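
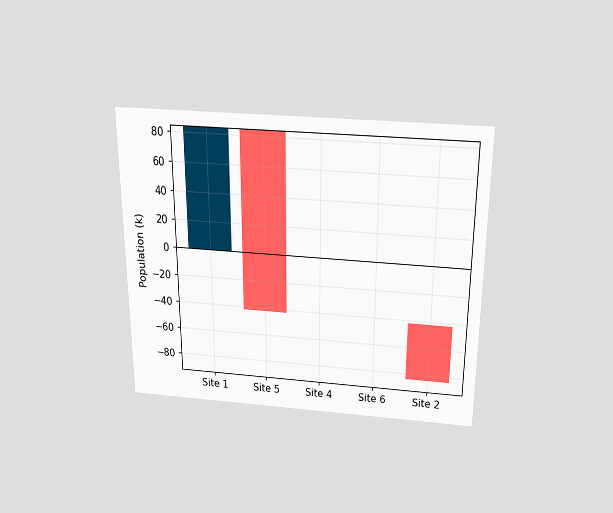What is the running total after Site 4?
-42k

The chart is viewed slightly from above. After Site 4 the running total reaches -42k.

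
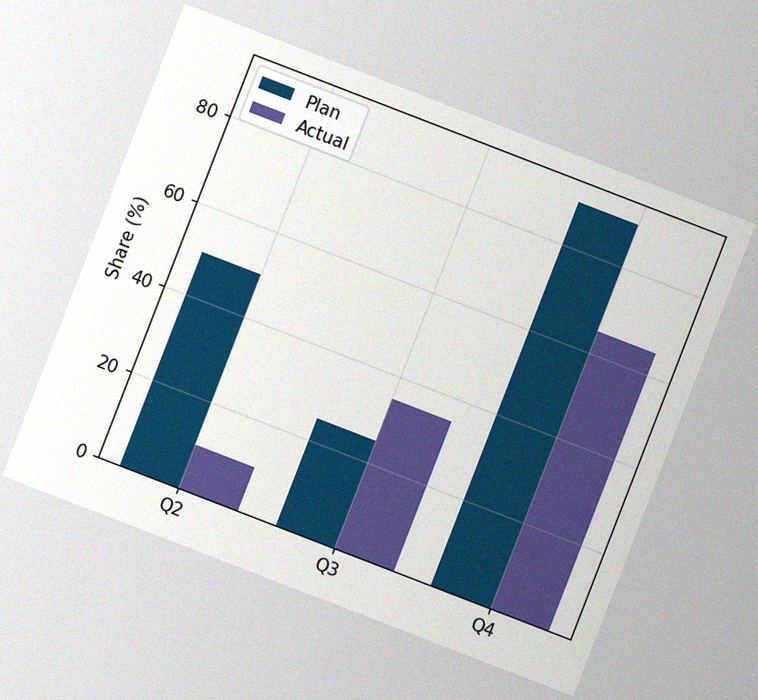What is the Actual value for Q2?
10%

The chart is tilted about 21° clockwise, with some photo noise. The Actual bar at Q2 reaches 10% on the y-axis.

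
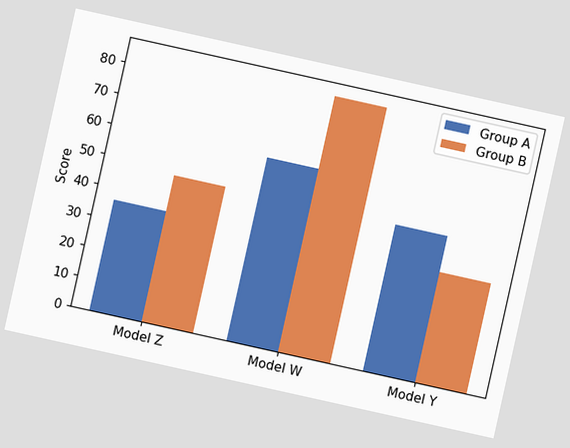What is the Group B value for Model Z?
The chart is tilted about 13° clockwise. The Group B bar at Model Z reaches 48 on the y-axis.

48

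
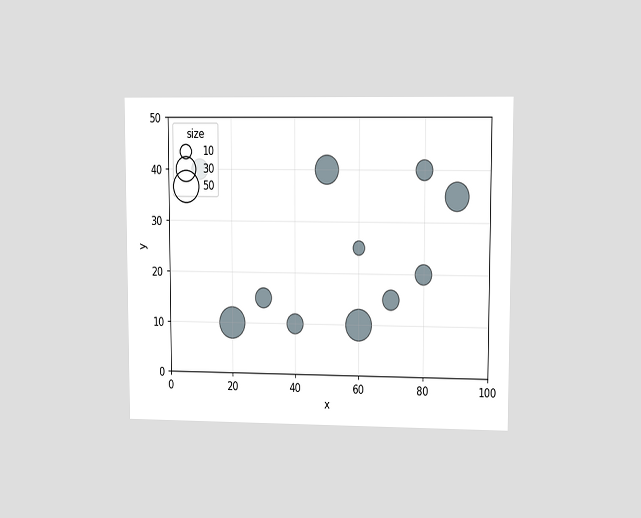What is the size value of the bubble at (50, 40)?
The chart is viewed at a slight angle. Matching the bubble at (50, 40) against the size legend gives 40.

40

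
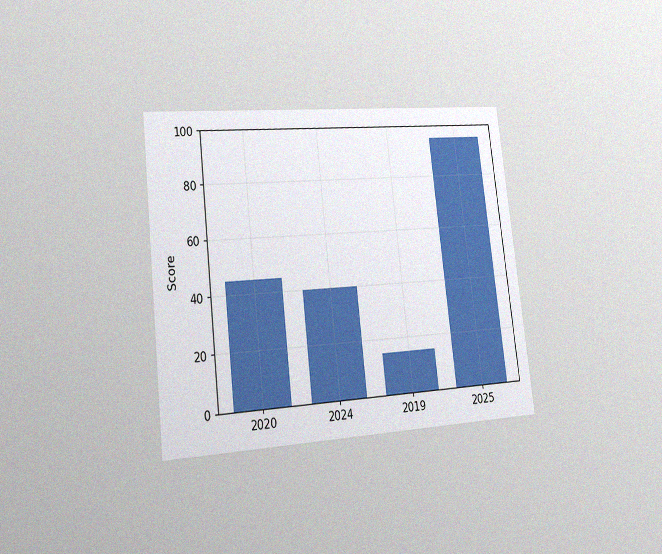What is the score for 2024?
The chart is tilted about 6° counter-clockwise and viewed slightly from the left, with some photo noise. Reading along the chart's y-axis, the 2024 bar reaches 40.

40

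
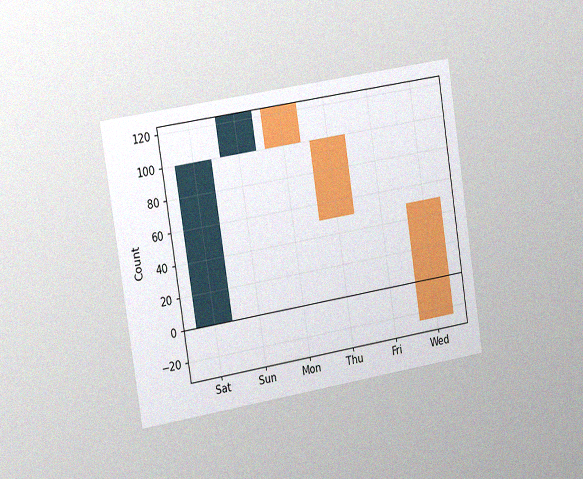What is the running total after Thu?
The chart is tilted about 9° counter-clockwise and viewed slightly from the left, with some photo noise. After Thu the running total reaches 50.

50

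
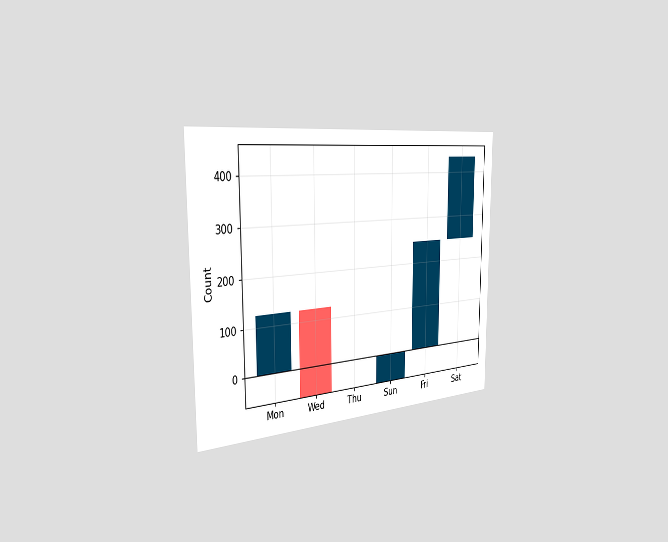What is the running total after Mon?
The chart is viewed slightly from the left. After Mon the running total reaches 124.

124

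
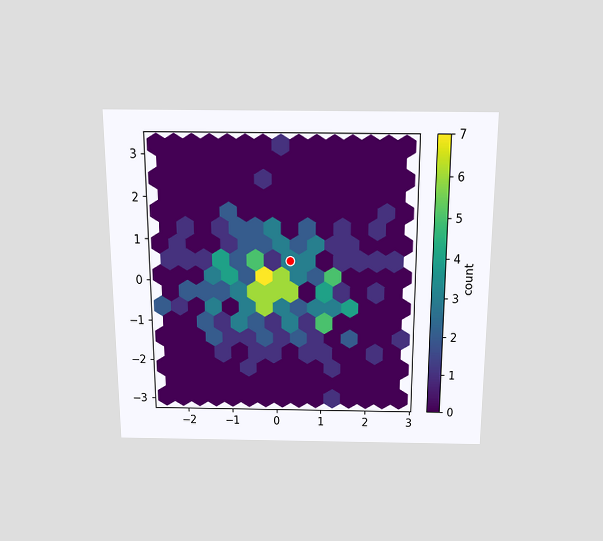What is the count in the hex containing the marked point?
The chart is viewed slightly from above. The marked hex reads 3 on the colorbar.

3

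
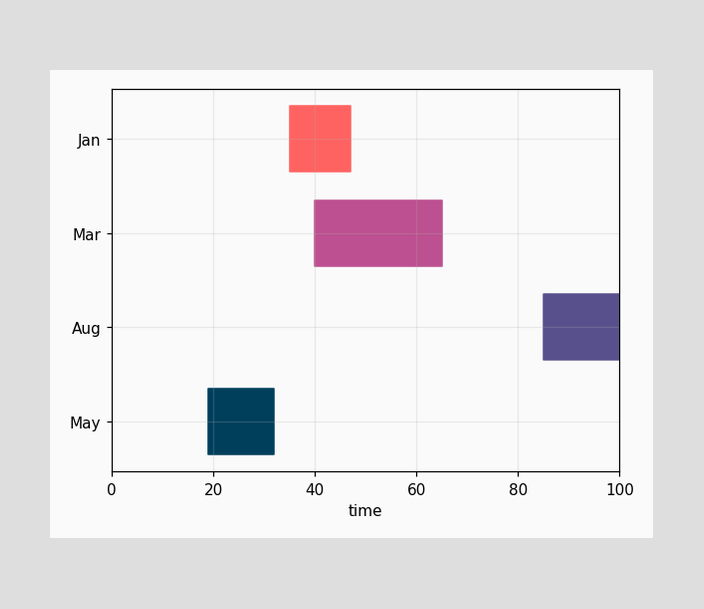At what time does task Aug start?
85

The Aug bar begins at t=85.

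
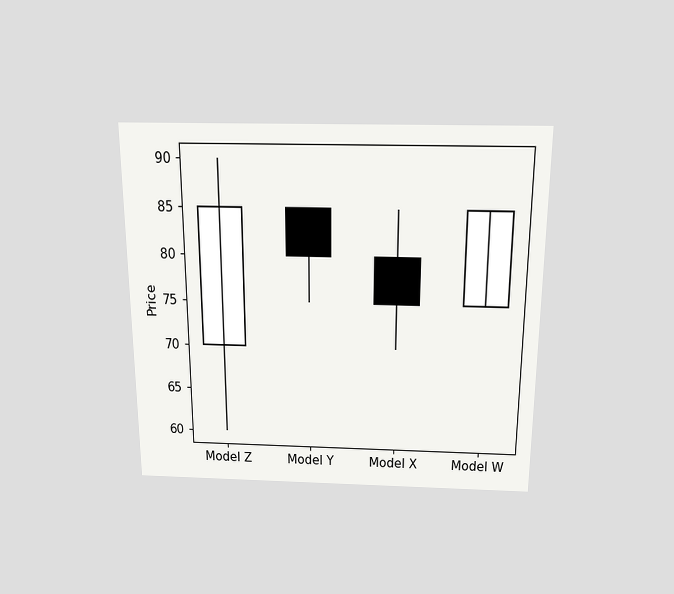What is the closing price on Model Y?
80

The chart is viewed slightly from above. The Model Y candle closes at 80.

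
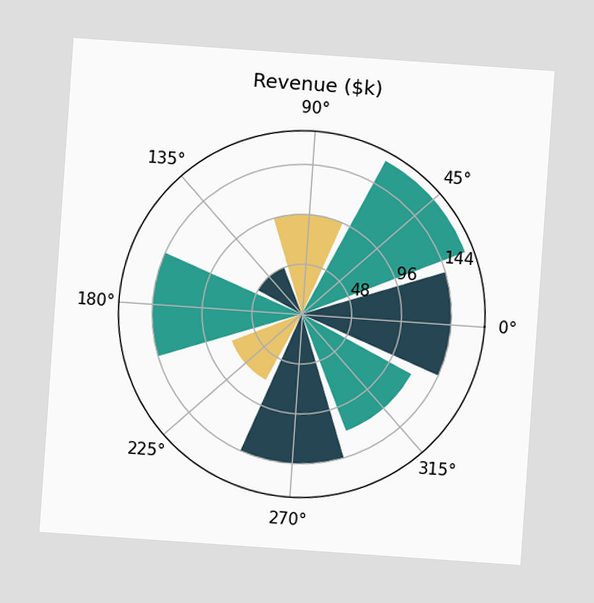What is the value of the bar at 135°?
$48k

The chart is tilted about 4° clockwise. The bar at 135° reaches $48k on the radial axis.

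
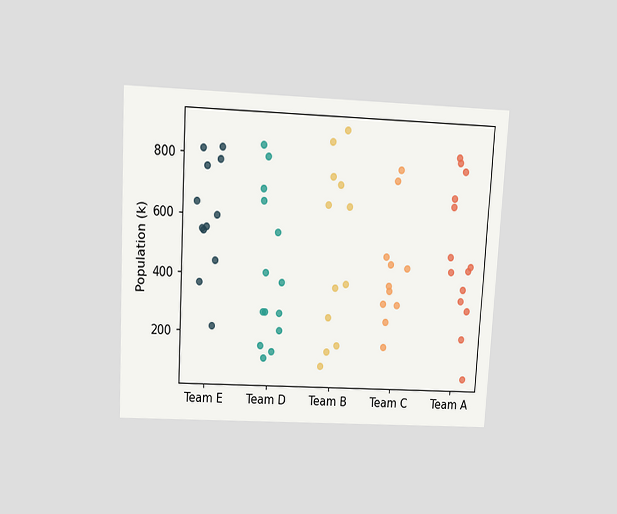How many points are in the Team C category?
The chart is tilted about 3° clockwise and viewed slightly from above. Counting the markers in the Team C column gives 11.

11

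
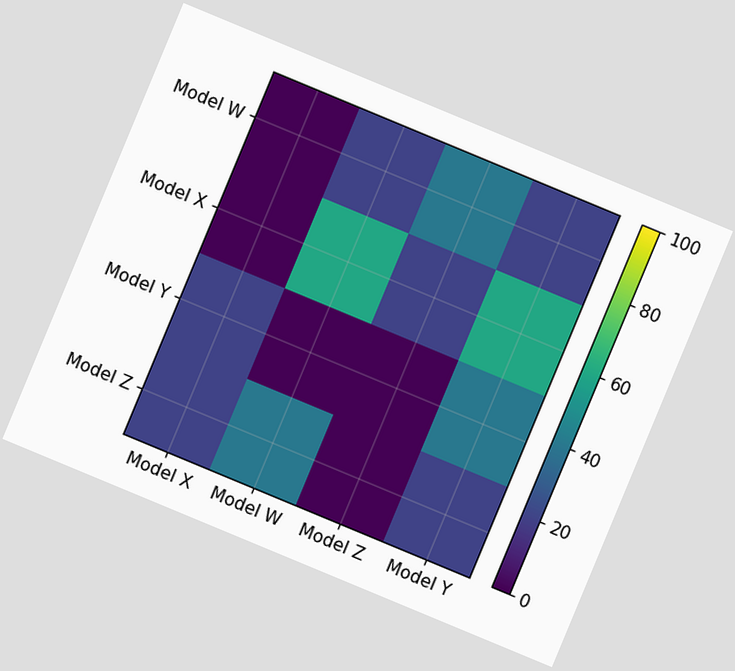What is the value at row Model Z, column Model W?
The chart is tilted about 23° clockwise. Matching cell (Model Z, Model W) against the colorbar gives 40.

40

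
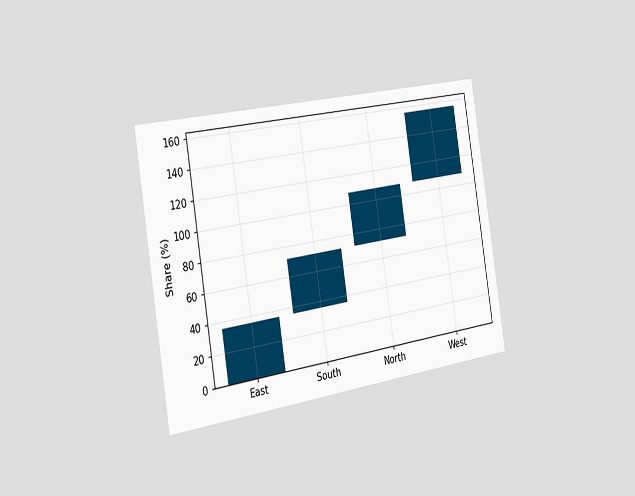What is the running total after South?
72%

The chart is tilted about 9° counter-clockwise and viewed slightly from the left. After South the running total reaches 72%.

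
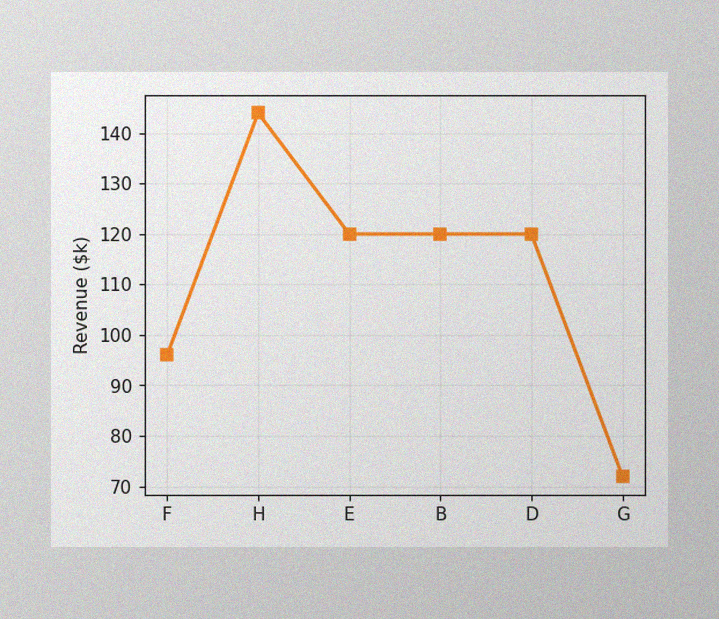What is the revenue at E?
$120k

The image has some photo noise and uneven lighting. At E, the line is at $120k.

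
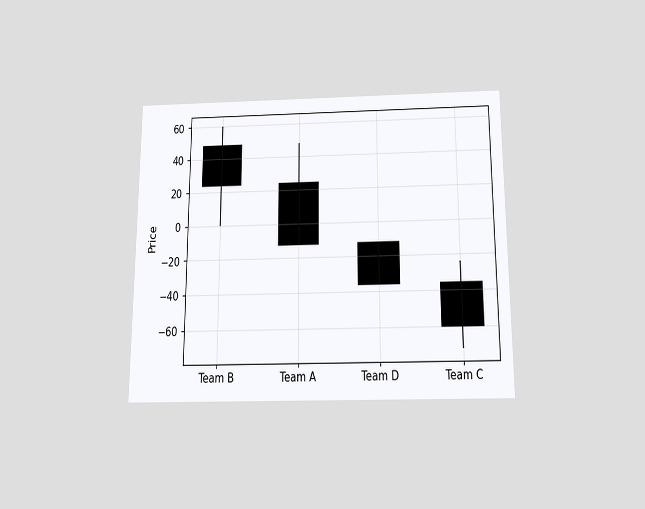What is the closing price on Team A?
-12

The chart is viewed slightly from below. The Team A candle closes at -12.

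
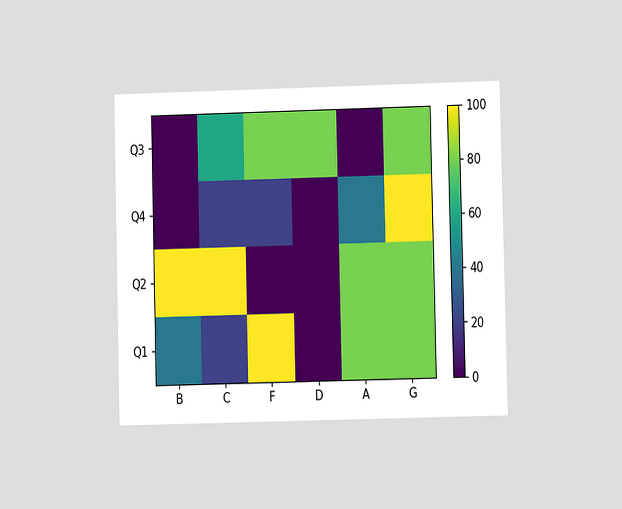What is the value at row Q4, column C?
20

The chart is viewed at a slight angle. Matching cell (Q4, C) against the colorbar gives 20.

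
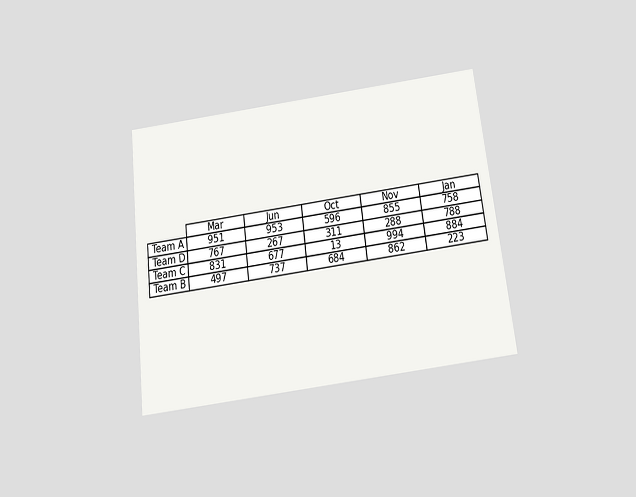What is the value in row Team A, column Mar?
951

The chart is tilted about 7° counter-clockwise and viewed slightly from below. The (Team A, Mar) cell reads 951.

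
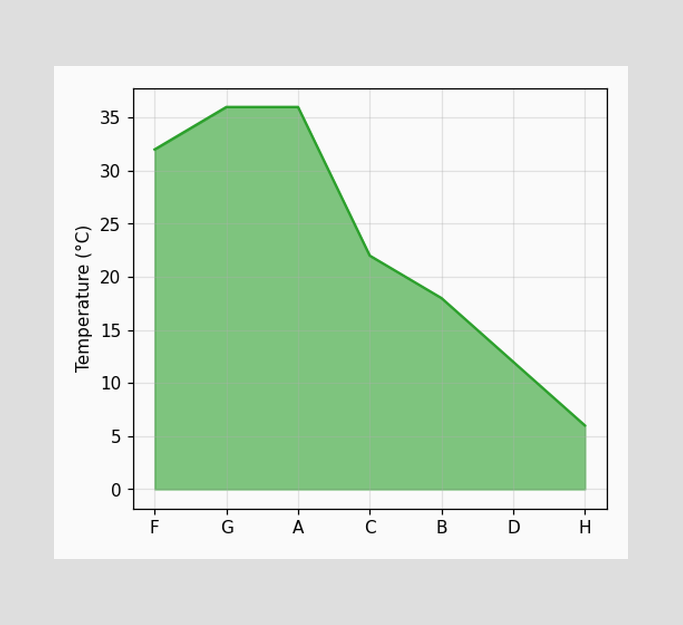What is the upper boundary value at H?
At H the upper boundary is at 6°C.

6°C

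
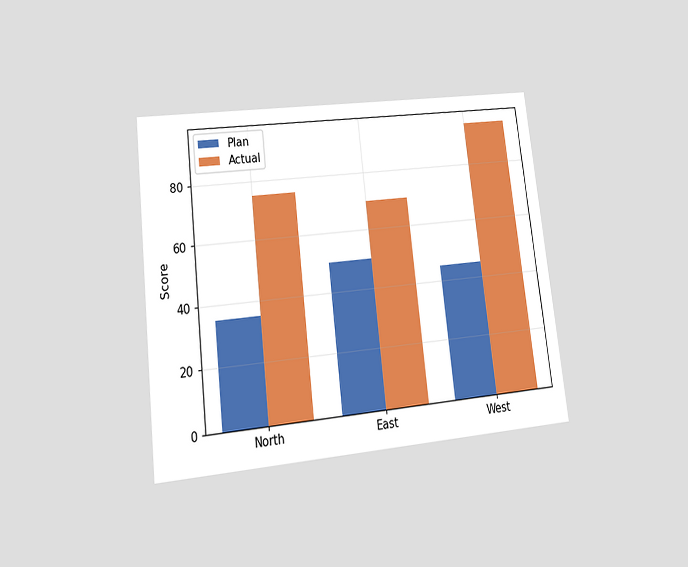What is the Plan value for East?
The chart is tilted about 7° counter-clockwise and viewed at a slight angle. The Plan bar at East reaches 50 on the y-axis.

50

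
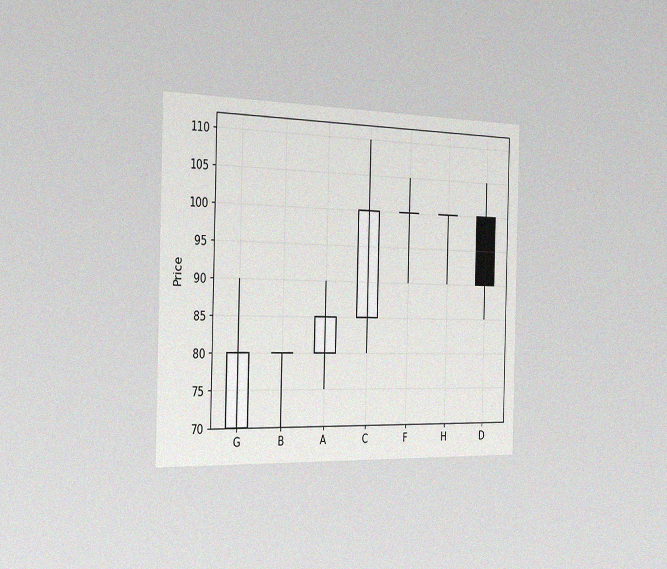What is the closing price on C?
The chart is viewed slightly from the left, with some photo noise. The C candle closes at 100.

100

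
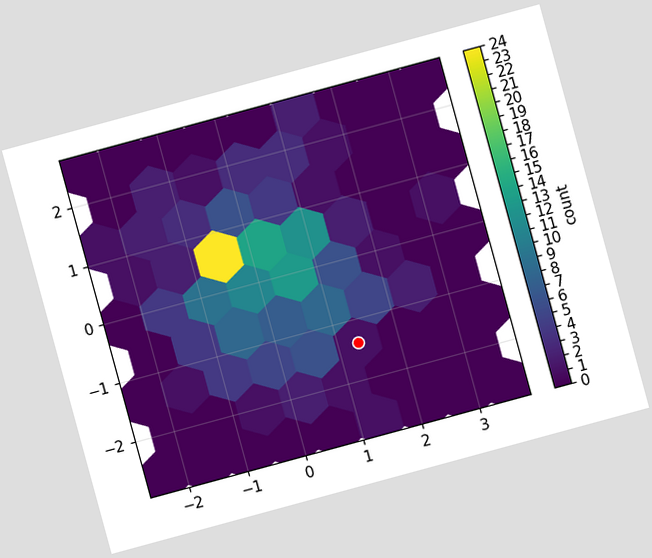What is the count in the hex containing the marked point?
1

The chart is tilted about 15° counter-clockwise. The marked hex reads 1 on the colorbar.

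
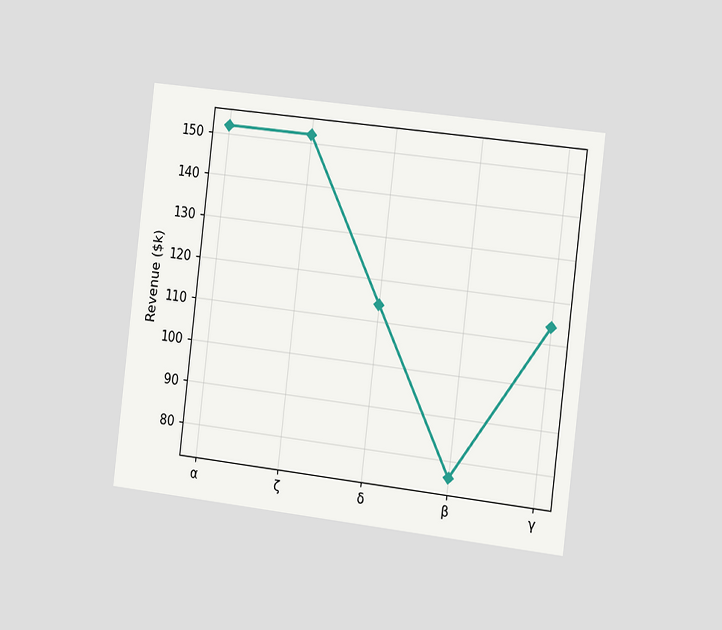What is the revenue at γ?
$114k

The chart is tilted about 7° clockwise and viewed slightly from the right. At γ, the line is at $114k.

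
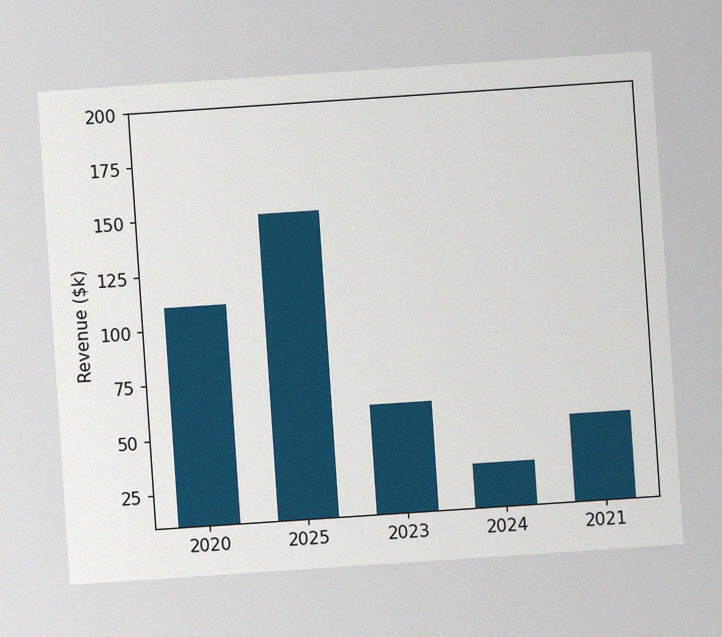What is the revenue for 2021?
The chart is tilted about 4° counter-clockwise, with some photo noise. Reading along the chart's y-axis, the 2021 bar reaches $50k.

$50k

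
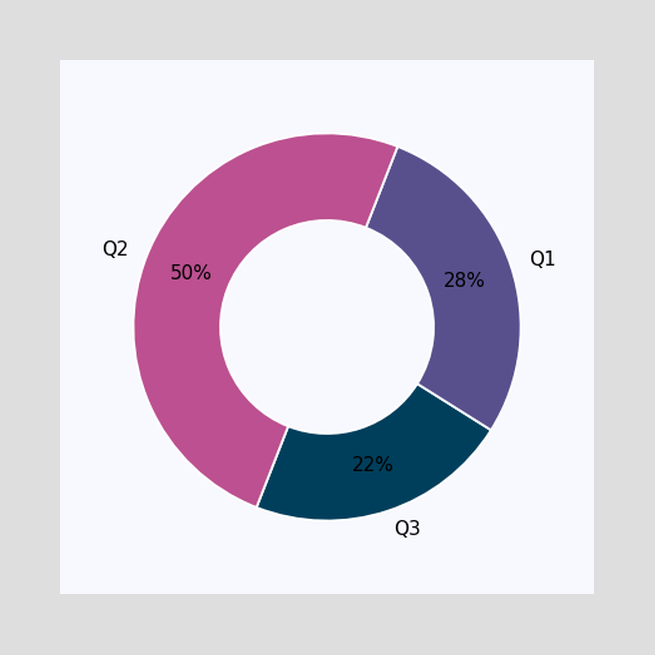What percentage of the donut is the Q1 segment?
The Q1 segment takes up 28% of the ring.

28%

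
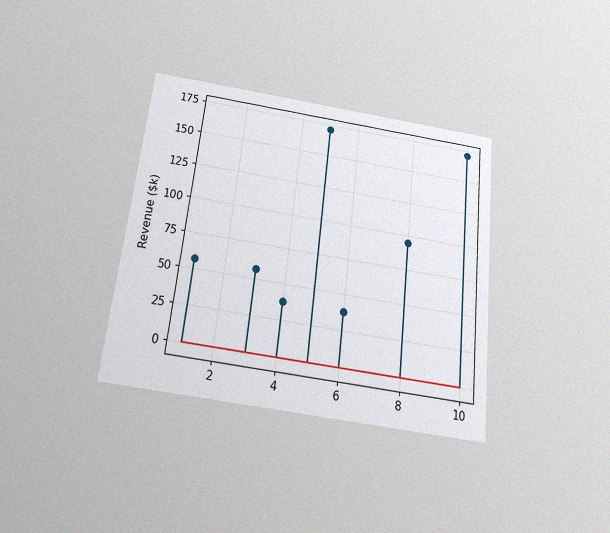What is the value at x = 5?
$171k

The chart is tilted about 6° clockwise and viewed slightly from below, with some photo noise. The stem at x=5 reaches $171k.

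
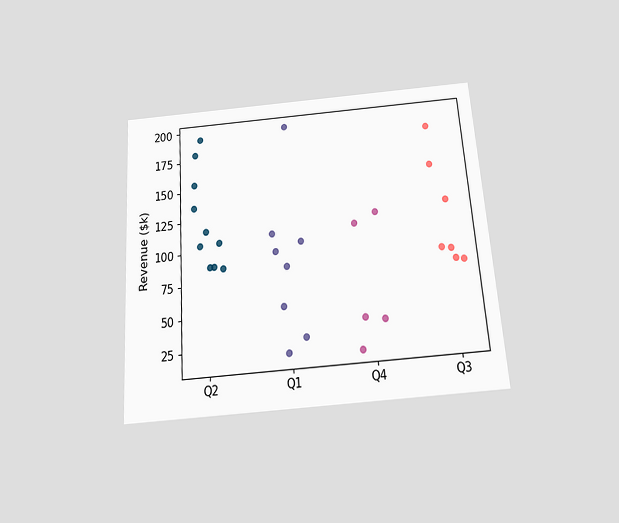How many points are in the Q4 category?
The chart is tilted about 4° counter-clockwise and viewed slightly from below. Counting the markers in the Q4 column gives 5.

5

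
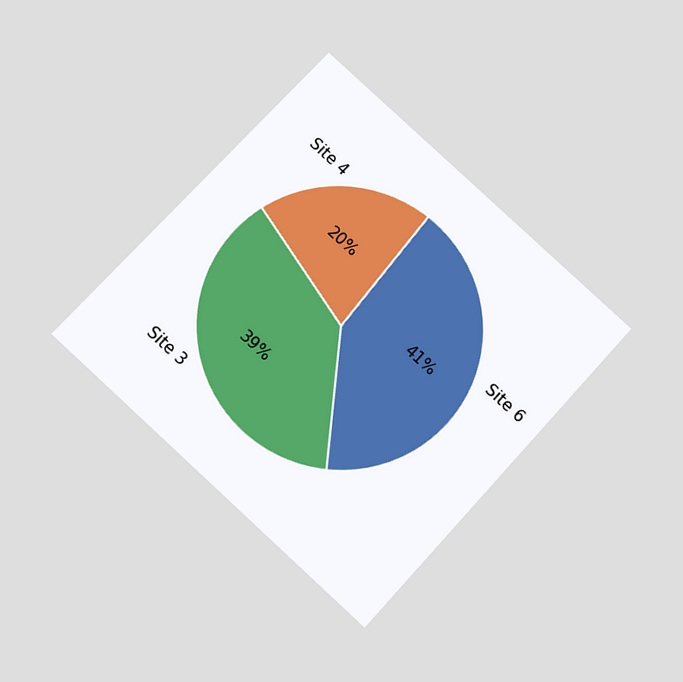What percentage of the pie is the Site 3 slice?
39%

The chart is tilted about 43° clockwise and viewed slightly from below. The Site 3 slice takes up 39% of the pie.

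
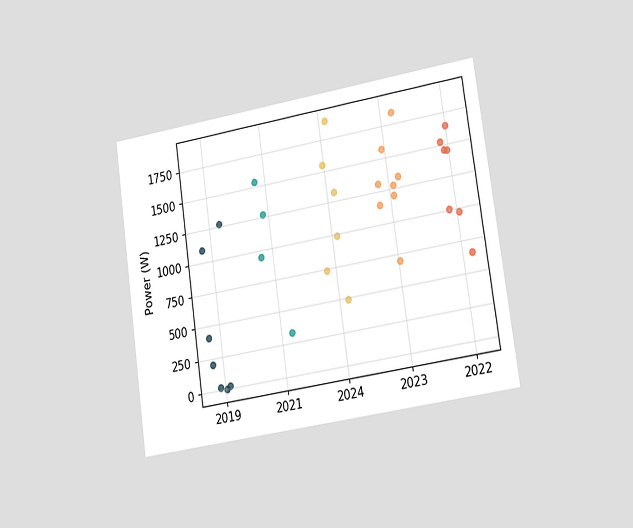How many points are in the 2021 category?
The chart is tilted about 8° counter-clockwise and viewed slightly from the right. Counting the markers in the 2021 column gives 4.

4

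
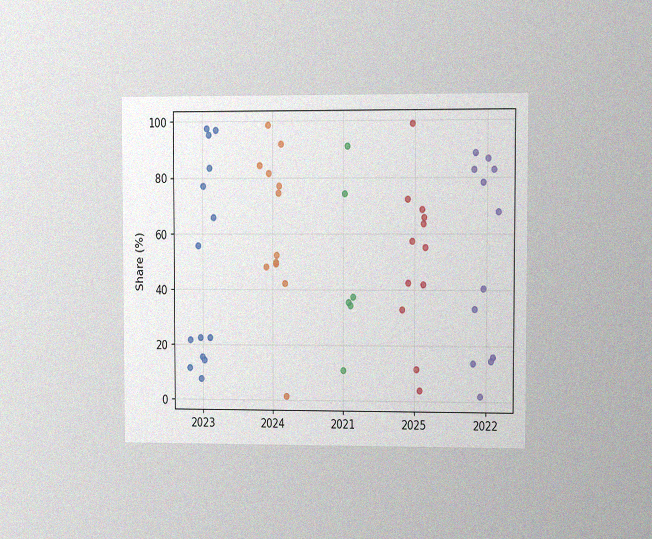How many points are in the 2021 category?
The chart is viewed at a slight angle, with some photo noise. Counting the markers in the 2021 column gives 6.

6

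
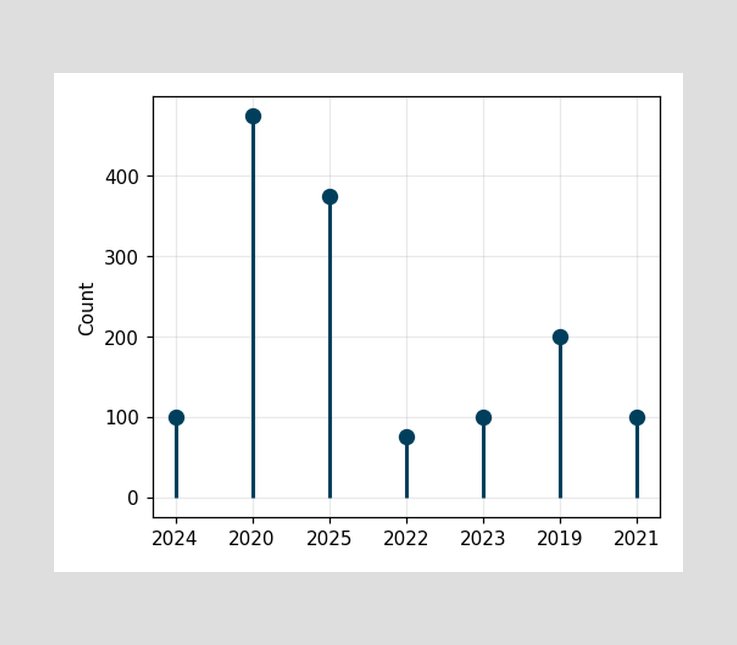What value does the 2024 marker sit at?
The 2024 marker sits at 100.

100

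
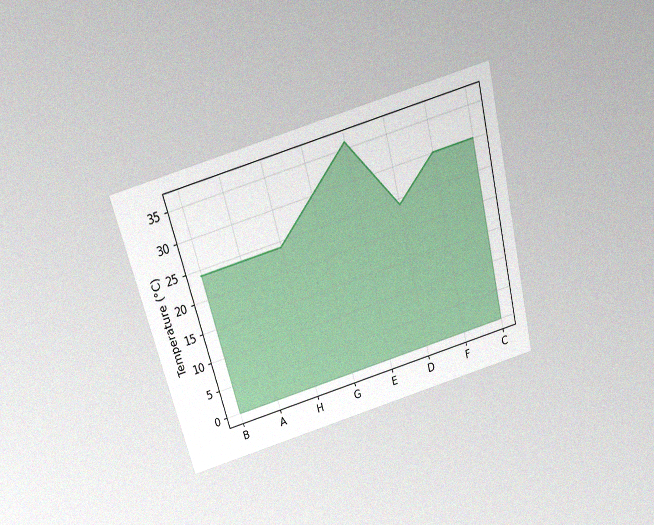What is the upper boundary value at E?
The chart is tilted about 15° counter-clockwise and viewed slightly from above, with some photo noise. At E the upper boundary is at 36°C.

36°C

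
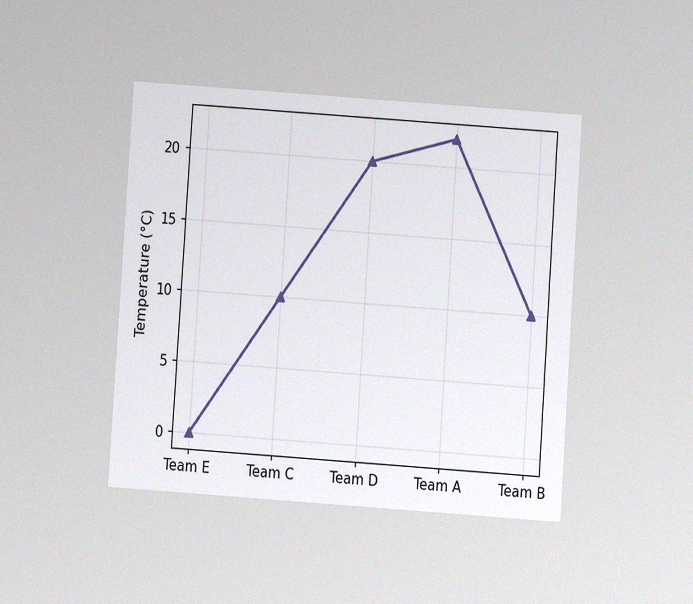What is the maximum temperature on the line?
The chart is tilted about 4° clockwise and viewed at a slight angle, with some photo noise. The highest point is at Team A, and reading across to the y-axis gives 22°C.

22°C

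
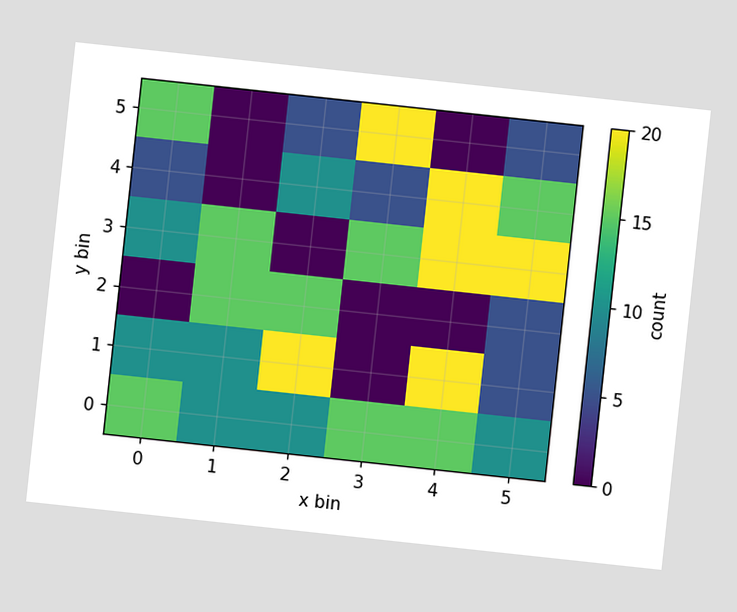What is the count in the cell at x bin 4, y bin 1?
20

The chart is tilted about 6° clockwise. Matching the cell (4, 1) against the colorbar gives 20.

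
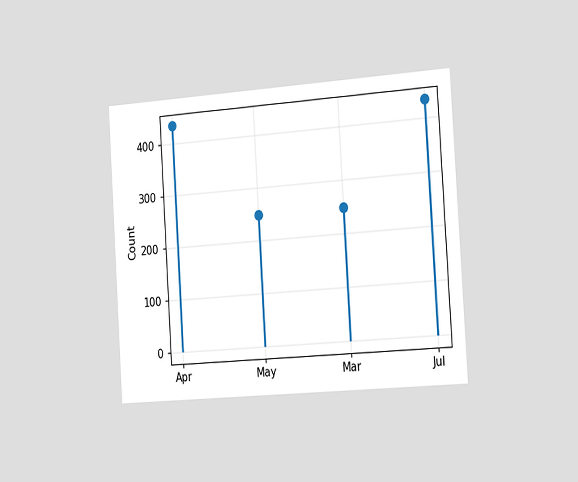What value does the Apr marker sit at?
434

The chart is tilted about 4° counter-clockwise and viewed slightly from the right. The Apr marker sits at 434.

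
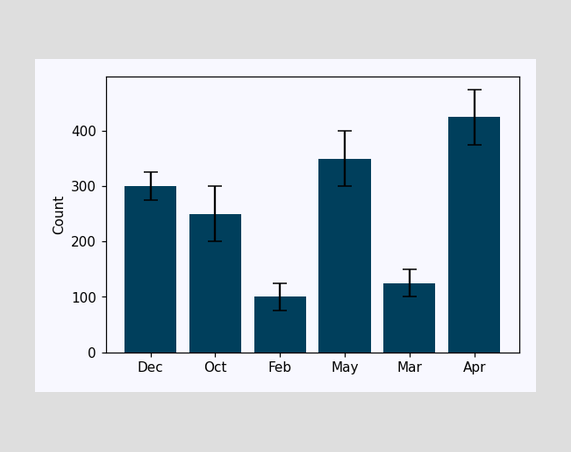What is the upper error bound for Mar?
150

The Mar bar's upper whisker reaches 150.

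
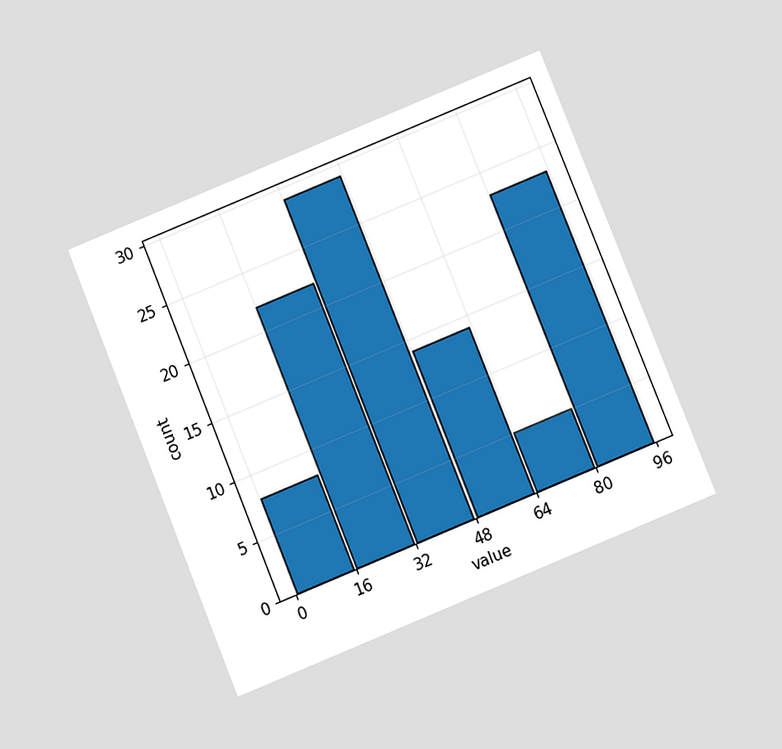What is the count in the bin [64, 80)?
The chart is tilted about 22° counter-clockwise and viewed slightly from below. The [64, 80) bin has height 5.

5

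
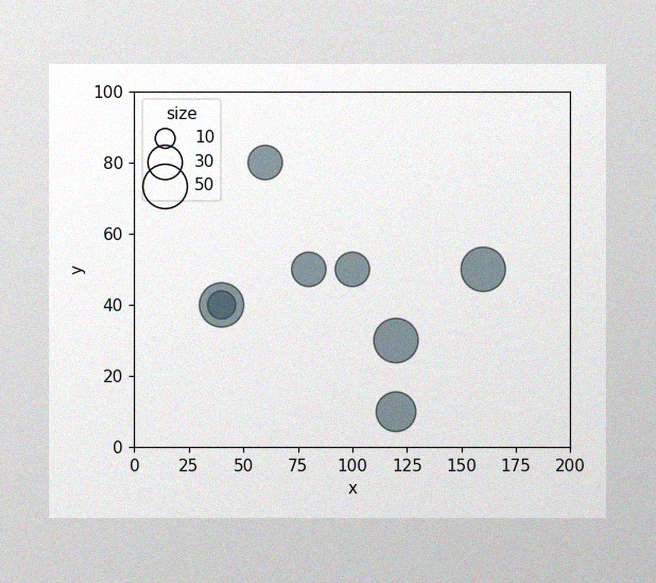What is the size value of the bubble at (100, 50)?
The image has some photo noise and uneven lighting. Matching the bubble at (100, 50) against the size legend gives 30.

30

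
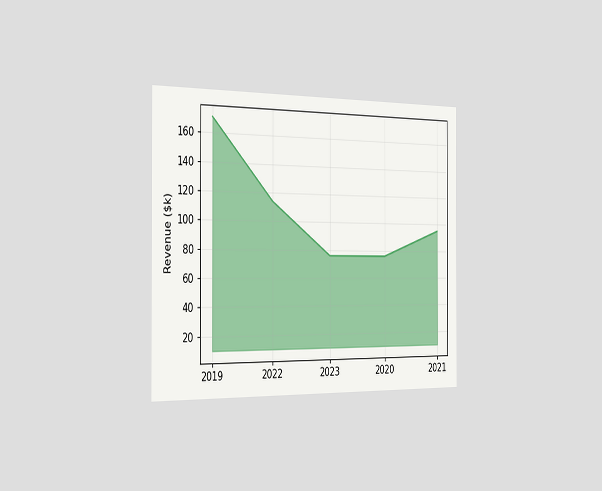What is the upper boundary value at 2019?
$171k

The chart is viewed slightly from the left. At 2019 the upper boundary is at $171k.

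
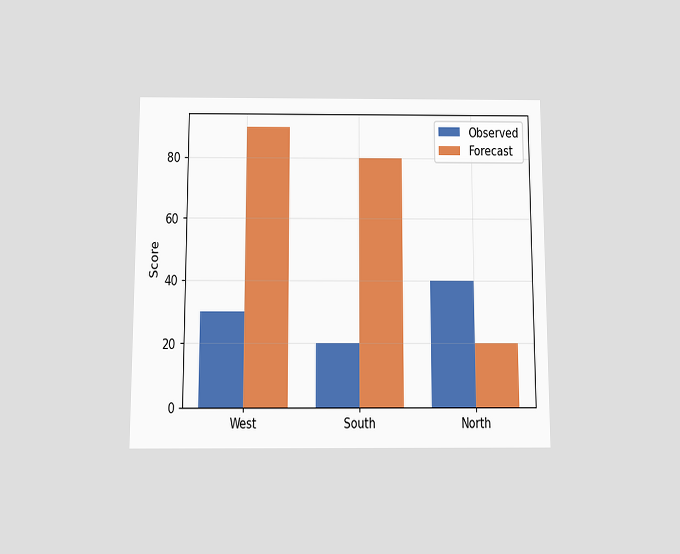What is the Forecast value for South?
80

The chart is viewed slightly from below. The Forecast bar at South reaches 80 on the y-axis.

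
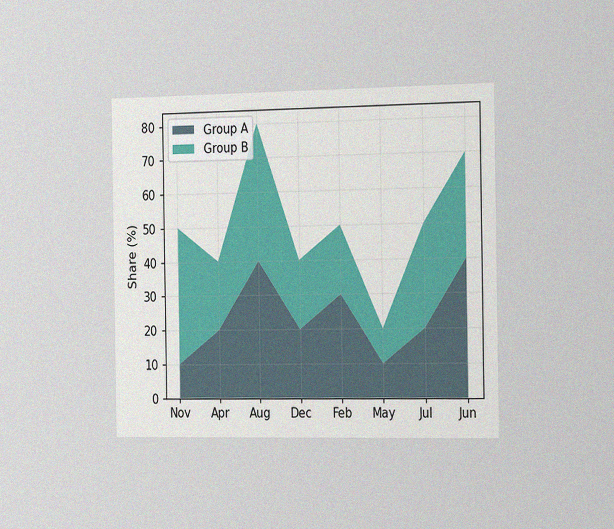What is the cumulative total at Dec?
The chart is viewed slightly from the right, with some photo noise. The stacked total at Dec reaches 40%.

40%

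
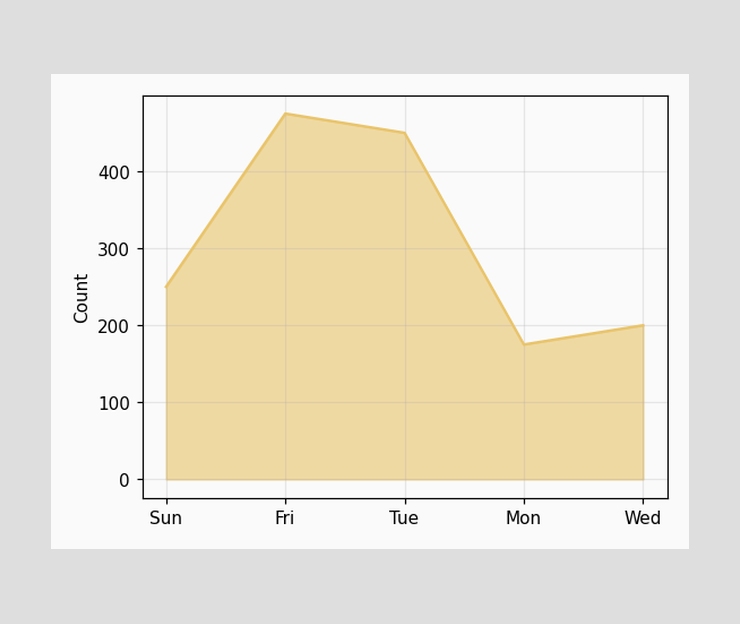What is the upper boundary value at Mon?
At Mon the upper boundary is at 175.

175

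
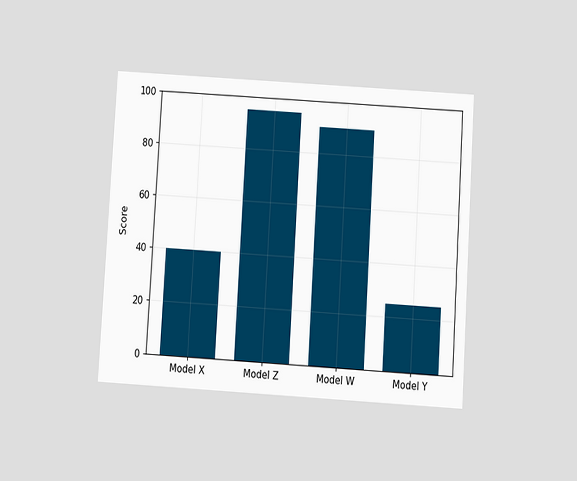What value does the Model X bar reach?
The chart is tilted about 3° clockwise and viewed slightly from below. Reading along the chart's y-axis, the Model X bar reaches 40.

40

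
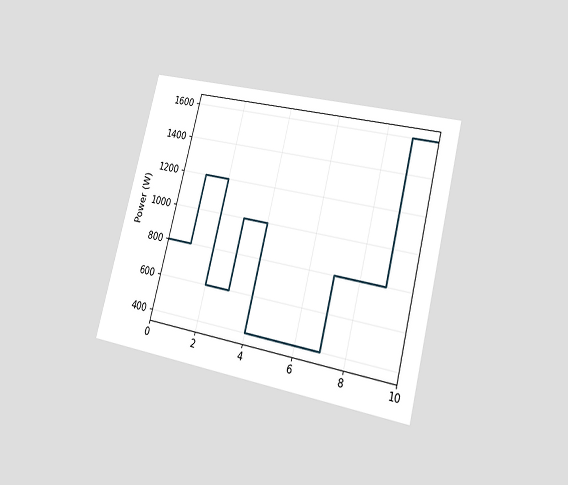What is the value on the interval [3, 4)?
1000W

The chart is tilted about 14° clockwise and viewed at a slight angle. On [3, 4) the step sits at 1000W.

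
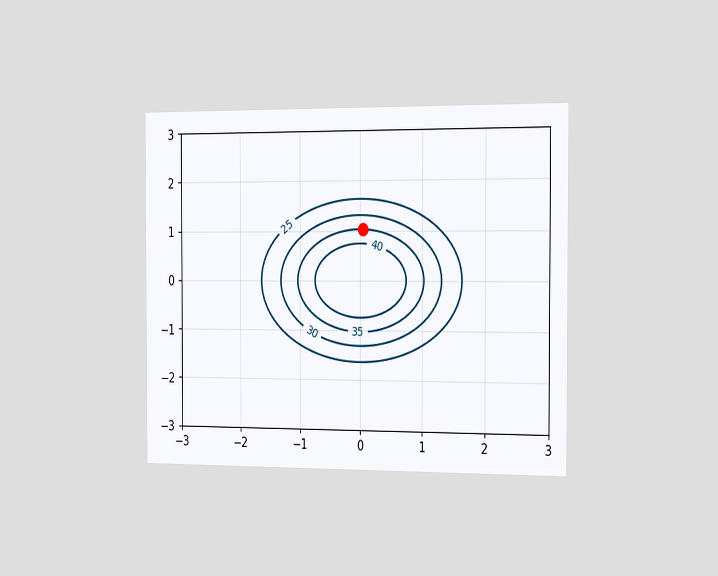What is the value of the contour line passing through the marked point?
The chart is viewed slightly from the right. The marked point sits on the contour labelled 35.

35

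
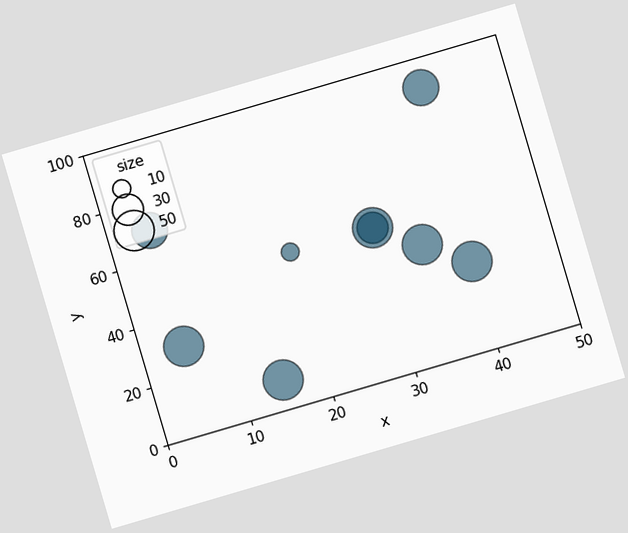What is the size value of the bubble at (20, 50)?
10

The chart is tilted about 16° counter-clockwise. Matching the bubble at (20, 50) against the size legend gives 10.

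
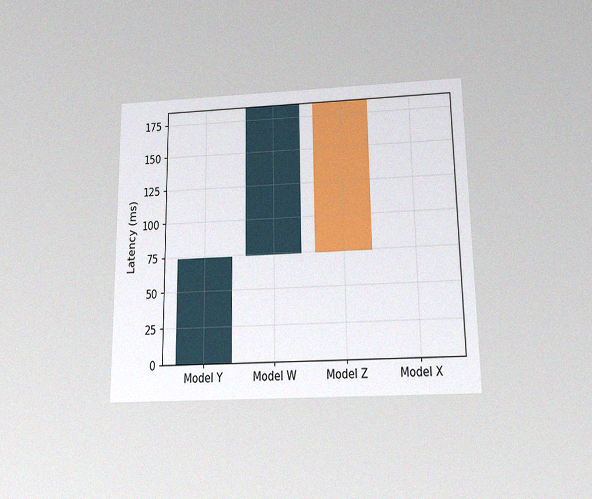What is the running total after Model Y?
74ms

The chart is viewed slightly from below, with some photo noise. After Model Y the running total reaches 74ms.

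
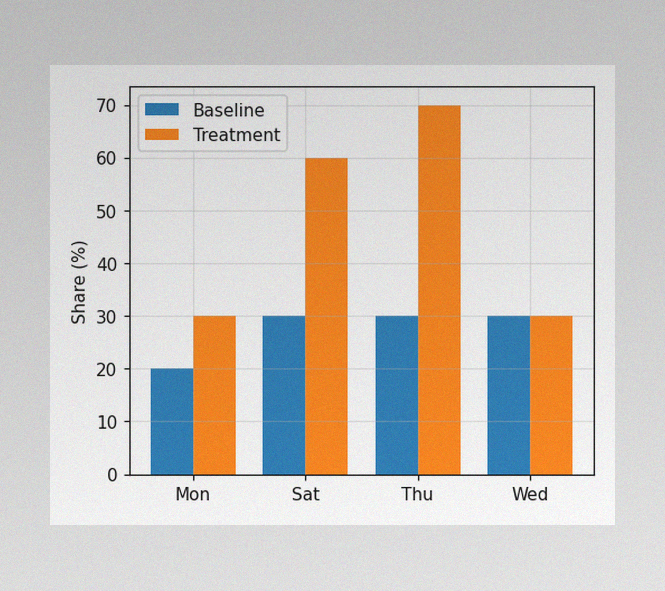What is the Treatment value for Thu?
The image has some photo noise and uneven lighting. The Treatment bar at Thu reaches 70% on the y-axis.

70%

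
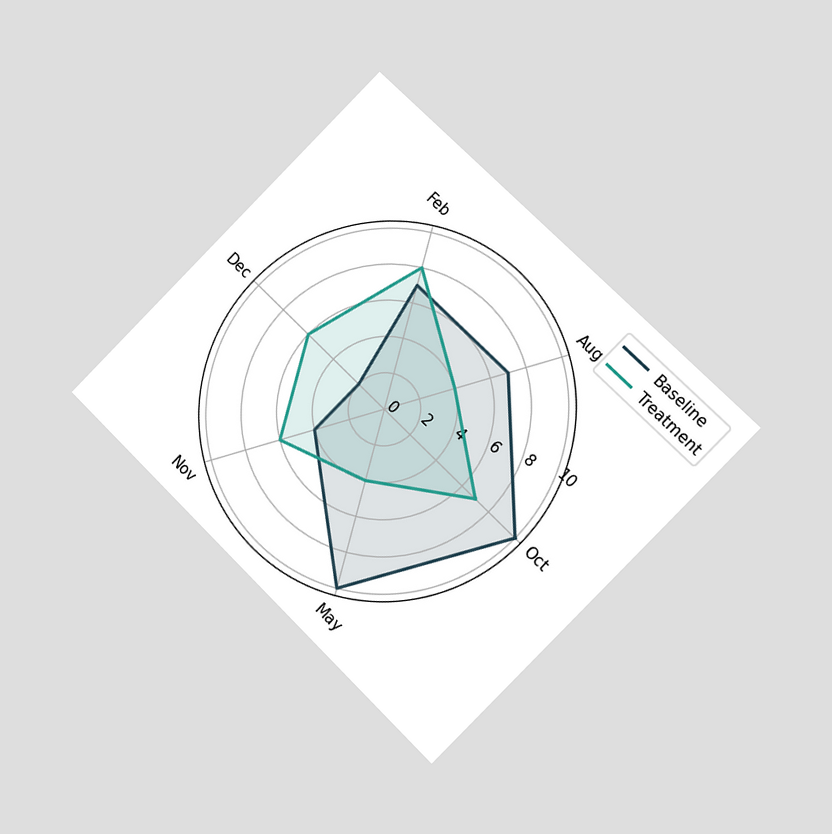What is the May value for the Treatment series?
4

The chart is tilted about 45° clockwise and viewed slightly from the right. On the May axis, Treatment reaches 4.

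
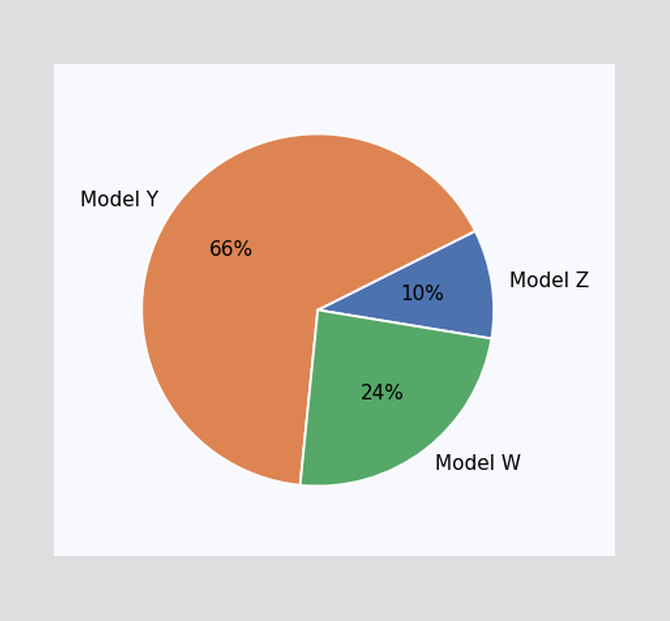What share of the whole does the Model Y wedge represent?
66%

The Model Y slice takes up 66% of the pie.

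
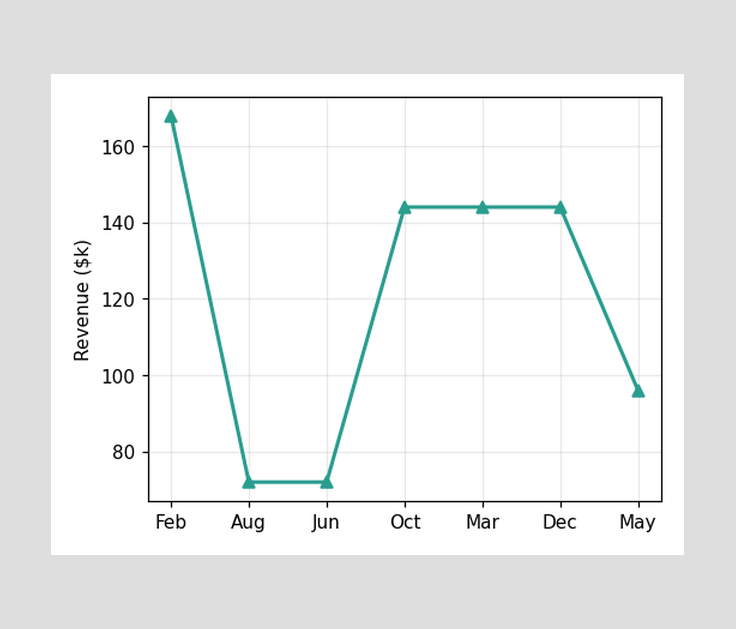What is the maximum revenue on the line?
$168k

The highest point is at Feb, and reading across to the y-axis gives $168k.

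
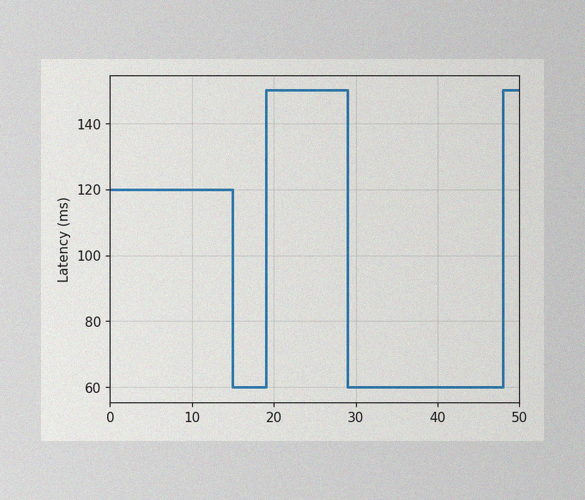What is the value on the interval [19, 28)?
150ms

The image has some photo noise and uneven lighting. On [19, 28) the step sits at 150ms.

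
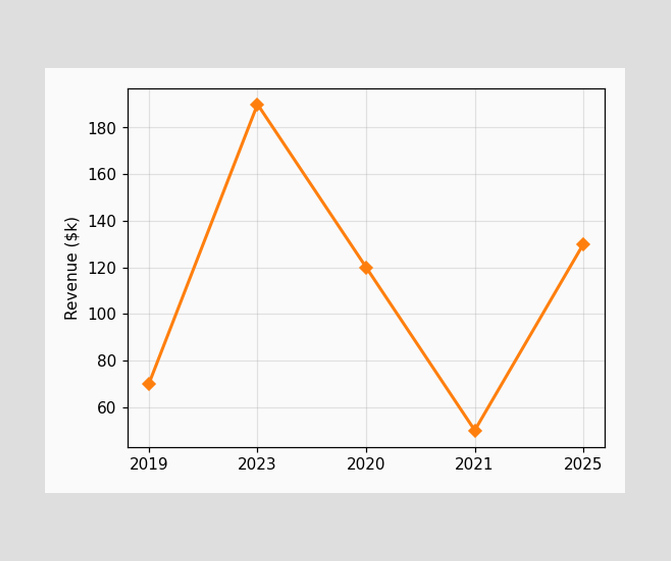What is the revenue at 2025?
$130k

At 2025, the line is at $130k.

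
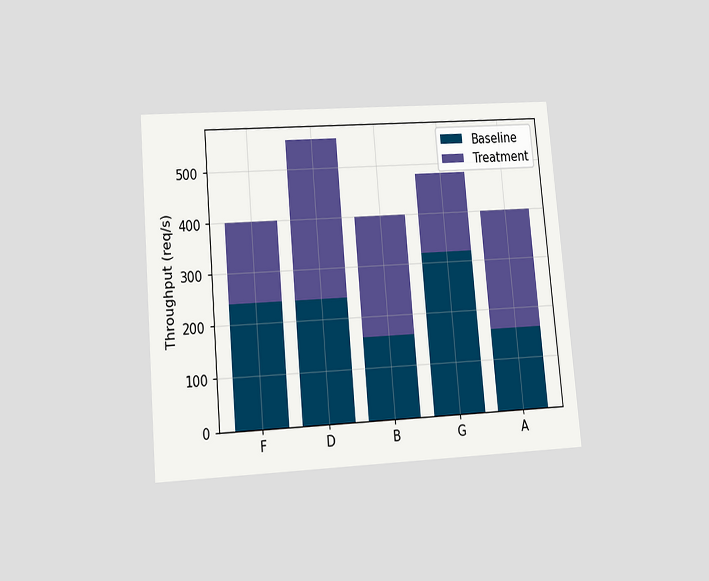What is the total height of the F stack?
400req/s

The chart is tilted about 5° counter-clockwise and viewed slightly from below. The F stack's top reaches 400req/s on the y-axis.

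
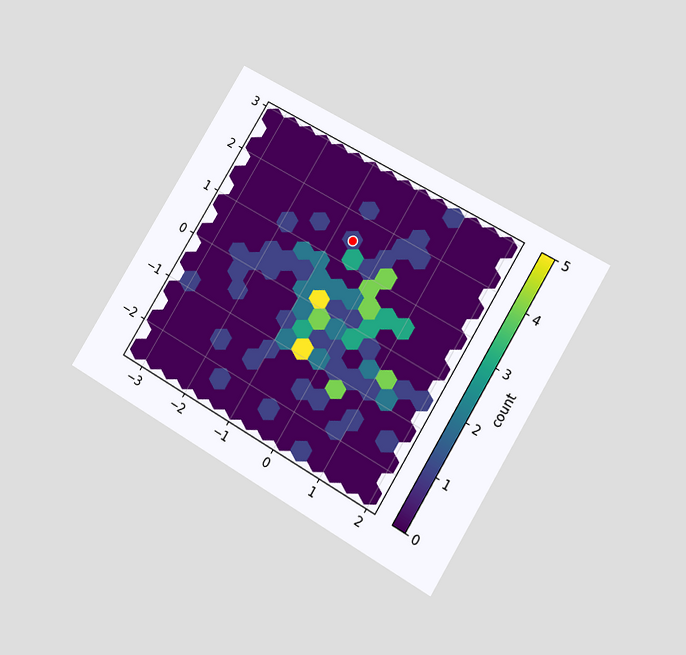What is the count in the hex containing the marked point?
The chart is tilted about 31° clockwise and viewed at a slight angle. The marked hex reads 1 on the colorbar.

1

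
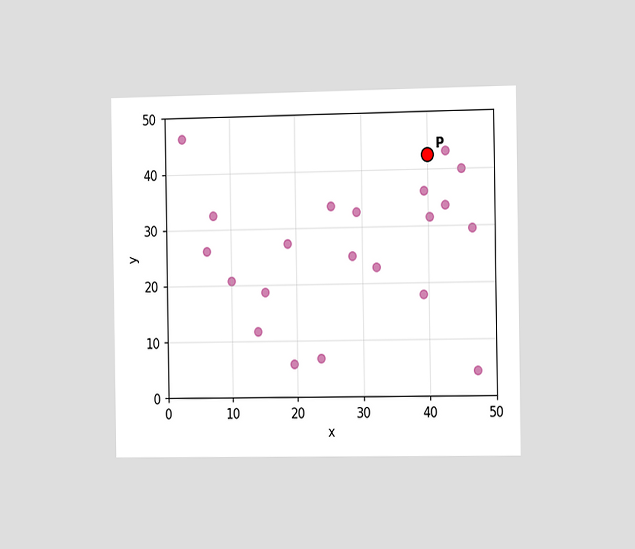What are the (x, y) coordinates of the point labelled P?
(40, 42.5)

The chart is viewed slightly from the right. Following the gridlines from P to each axis, P sits at (40, 42.5).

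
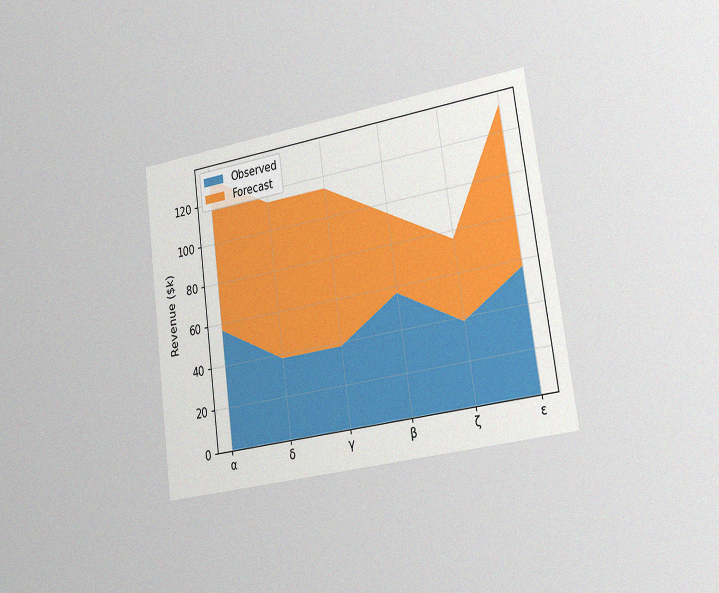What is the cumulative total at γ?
$114k

The chart is tilted about 8° counter-clockwise and viewed slightly from the right, with some photo noise. The stacked total at γ reaches $114k.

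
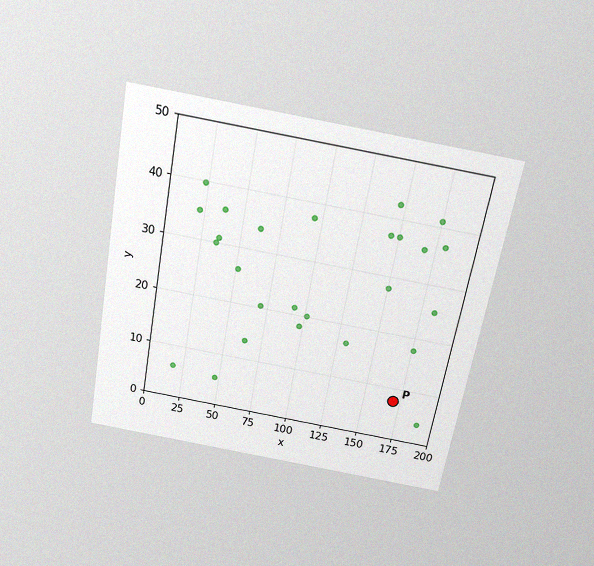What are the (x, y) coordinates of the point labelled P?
The chart is tilted about 10° clockwise and viewed slightly from above, with some photo noise. Following the gridlines from P to each axis, P sits at (170, 7.5).

(170, 7.5)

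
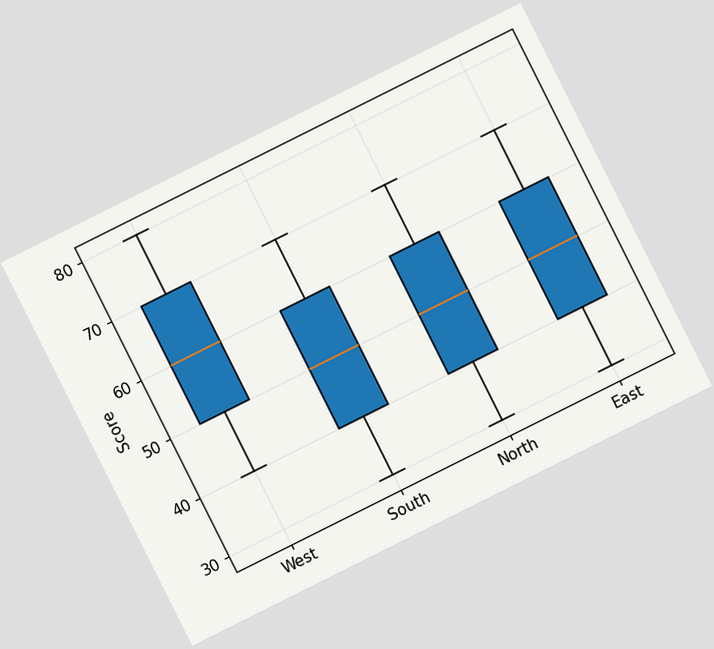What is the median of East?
The chart is tilted about 27° counter-clockwise. The median line in the East box sits at 50.

50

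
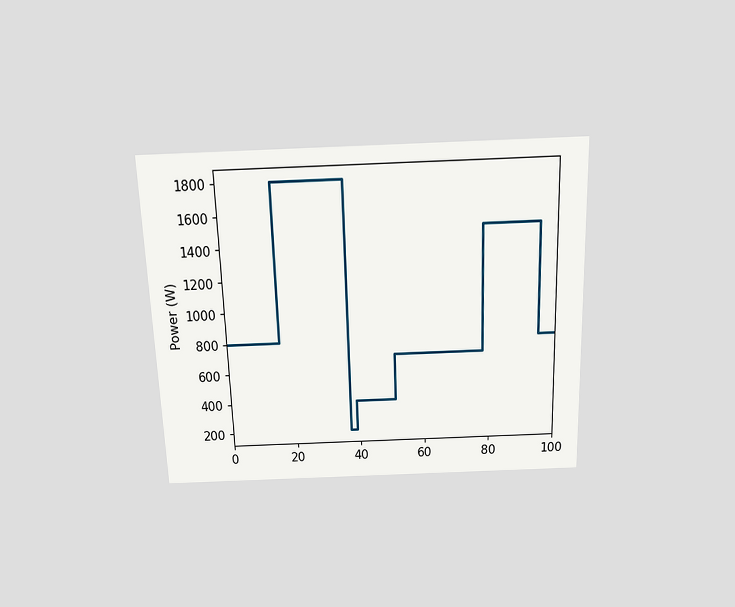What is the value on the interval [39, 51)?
The chart is viewed slightly from above. On [39, 51) the step sits at 400W.

400W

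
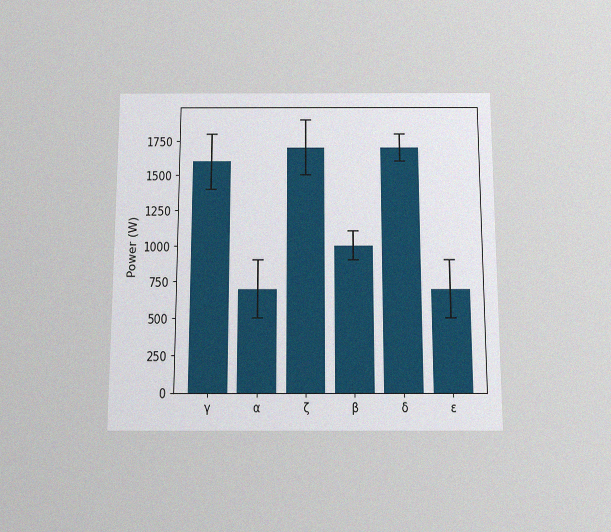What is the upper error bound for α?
900W

The chart is viewed slightly from below, with some photo noise. The α bar's upper whisker reaches 900W.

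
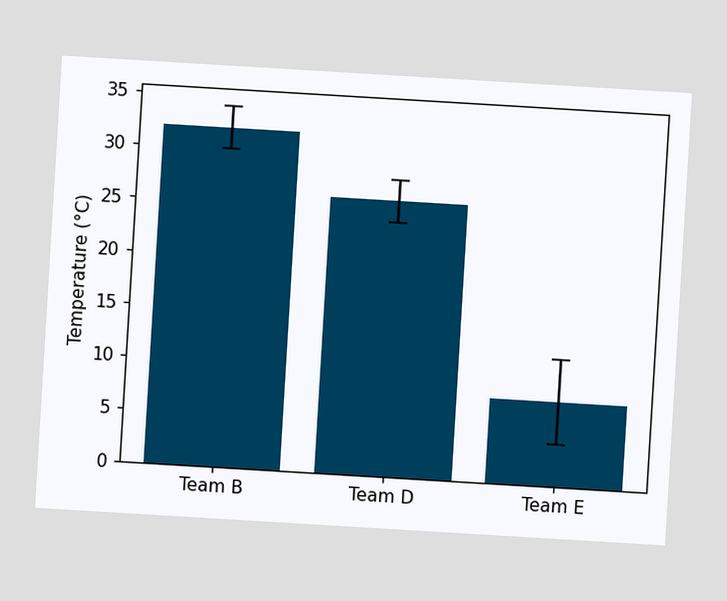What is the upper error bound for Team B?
34°C

The chart is tilted about 3° clockwise. The Team B bar's upper whisker reaches 34°C.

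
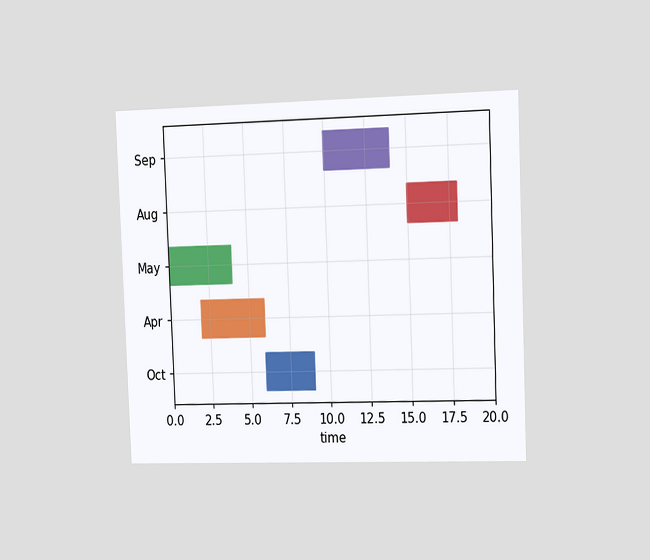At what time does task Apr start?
The chart is tilted about 2° counter-clockwise and viewed slightly from the right. The Apr bar begins at t=2.

2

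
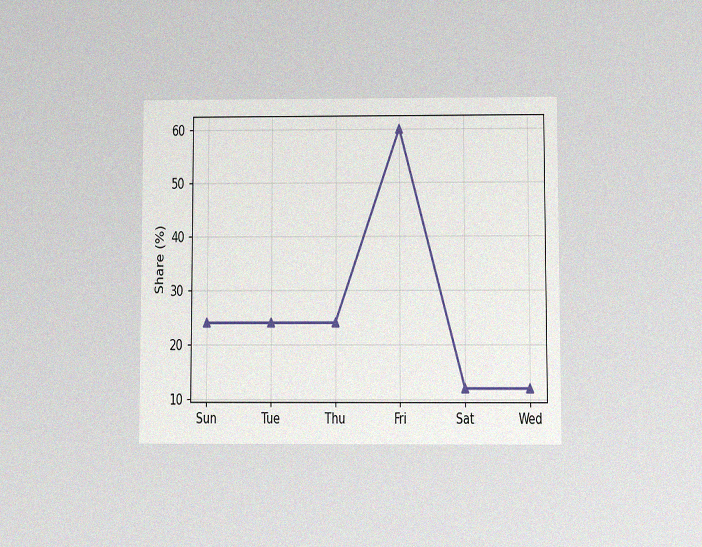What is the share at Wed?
12%

The chart is viewed slightly from below, with some photo noise. At Wed, the line is at 12%.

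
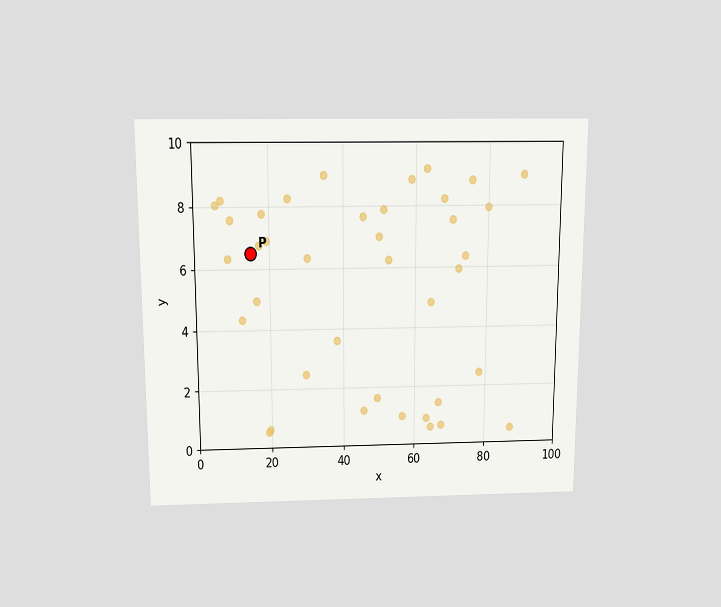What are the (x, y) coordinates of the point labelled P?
(15, 6.5)

The chart is viewed slightly from above. Following the gridlines from P to each axis, P sits at (15, 6.5).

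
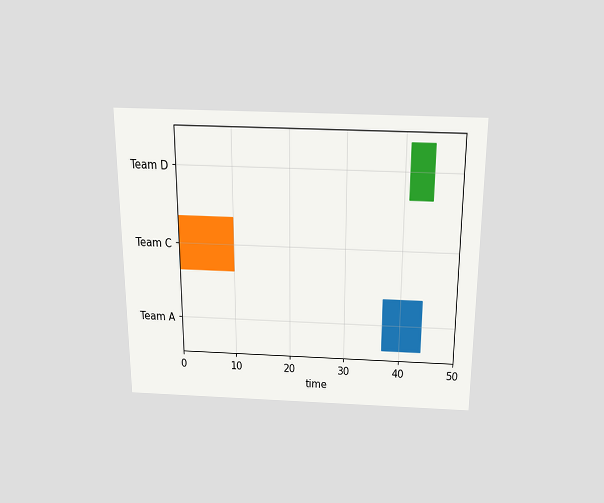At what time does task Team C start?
0

The chart is viewed slightly from above. The Team C bar begins at t=0.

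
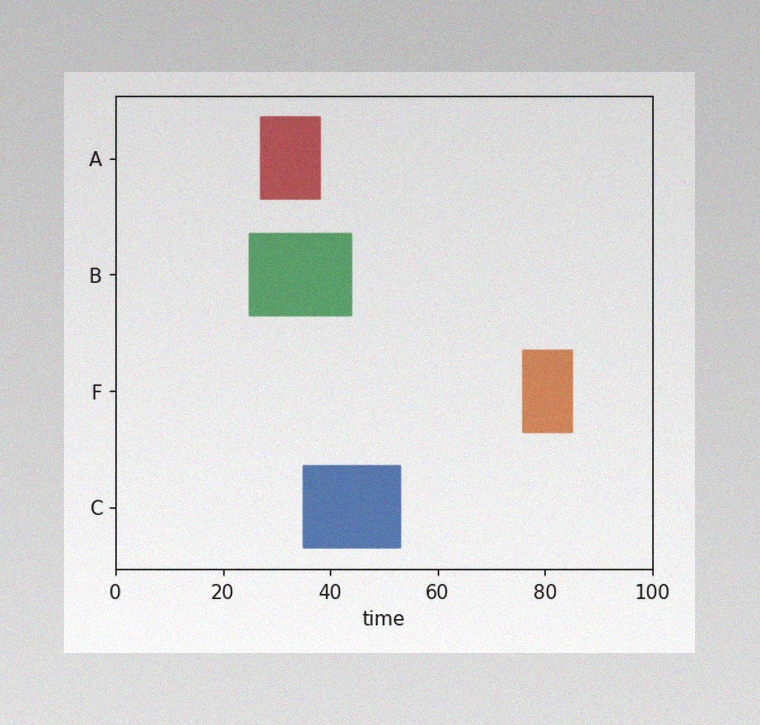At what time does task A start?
The image has some photo noise and uneven lighting. The A bar begins at t=27.

27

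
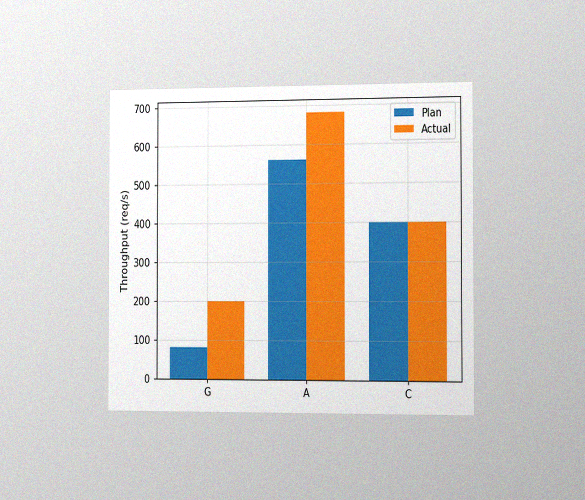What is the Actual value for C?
400req/s

The chart is viewed slightly from the right, with some photo noise. The Actual bar at C reaches 400req/s on the y-axis.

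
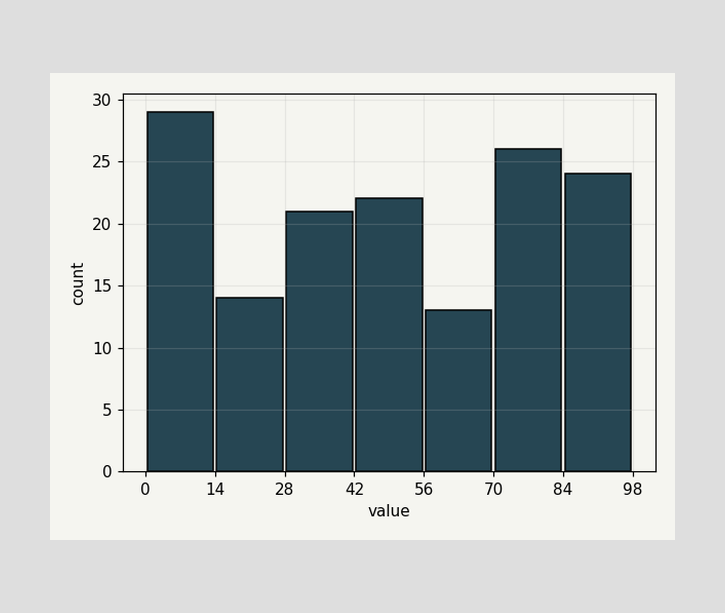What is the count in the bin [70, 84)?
26

The [70, 84) bin has height 26.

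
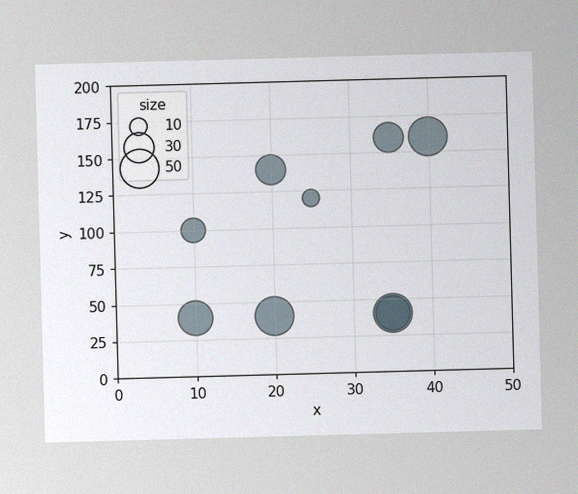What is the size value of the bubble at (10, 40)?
40

The image has some photo noise and uneven lighting. Matching the bubble at (10, 40) against the size legend gives 40.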